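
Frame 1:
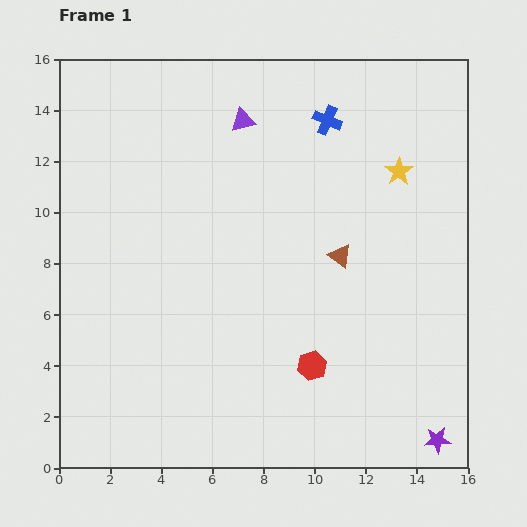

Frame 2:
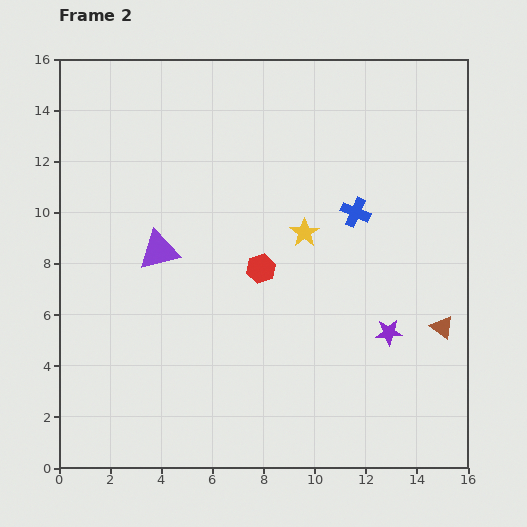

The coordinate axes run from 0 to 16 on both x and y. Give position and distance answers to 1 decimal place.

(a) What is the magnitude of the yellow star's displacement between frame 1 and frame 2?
4.4

The yellow star moved from (13.3, 11.6) to (9.6, 9.2), a distance of √(3.7² + 2.4²) ≈ 4.4.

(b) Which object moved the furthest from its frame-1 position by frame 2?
the purple triangle

(moved 6.1; next 4.9)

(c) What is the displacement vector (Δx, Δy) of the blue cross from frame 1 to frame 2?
(1.1, -3.6)

The blue cross was at (10.5, 13.6) in frame 1 and (11.6, 10.0) in frame 2.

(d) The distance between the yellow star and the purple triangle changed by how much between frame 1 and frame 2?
-0.7

Distance in frame 1: 6.4. Distance in frame 2: 5.7.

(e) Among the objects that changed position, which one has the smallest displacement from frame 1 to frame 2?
the blue cross

(moved 3.8)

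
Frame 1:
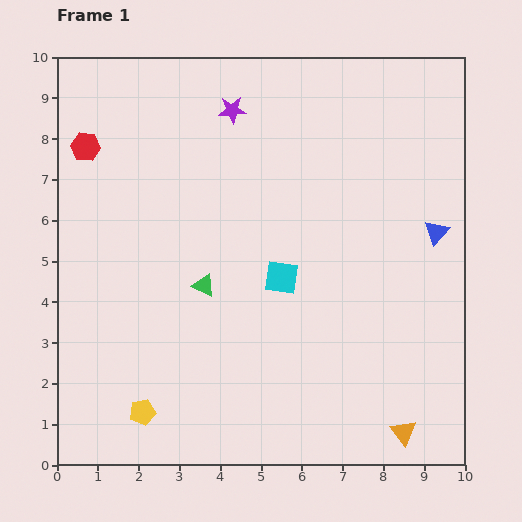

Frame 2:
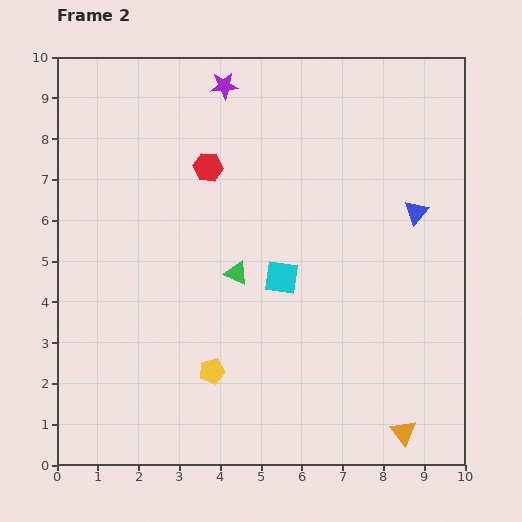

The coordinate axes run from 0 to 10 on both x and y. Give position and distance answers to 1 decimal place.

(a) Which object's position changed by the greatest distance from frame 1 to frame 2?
the red hexagon

(moved 3.0; next 2.0)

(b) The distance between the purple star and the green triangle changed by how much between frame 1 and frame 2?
+0.2

Distance in frame 1: 4.4. Distance in frame 2: 4.6.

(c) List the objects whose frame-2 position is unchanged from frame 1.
the cyan square, the orange triangle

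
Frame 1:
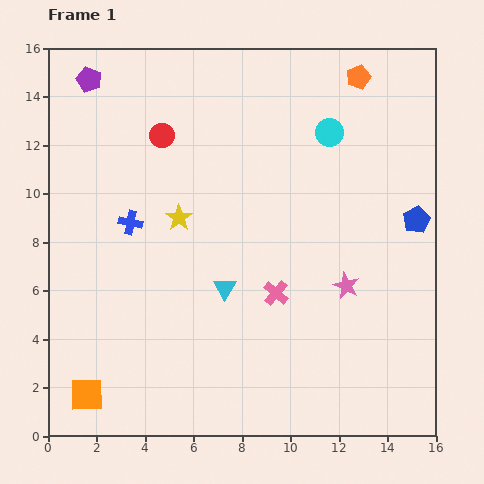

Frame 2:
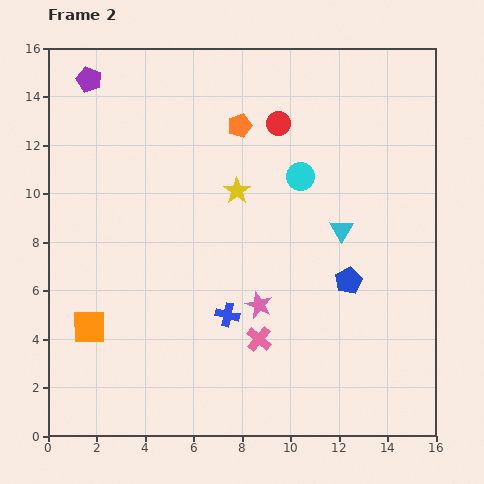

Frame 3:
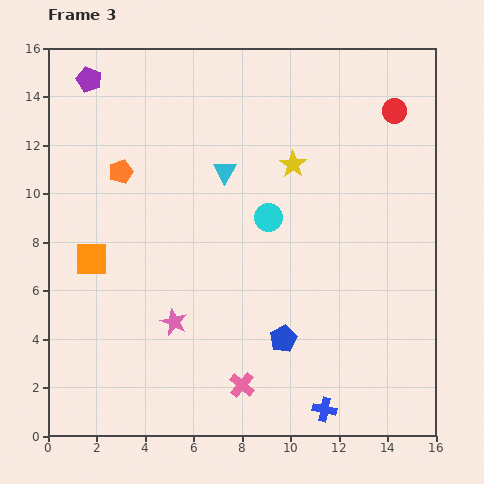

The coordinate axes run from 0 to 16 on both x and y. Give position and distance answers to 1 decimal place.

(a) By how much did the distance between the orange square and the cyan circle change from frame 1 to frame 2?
-4.0

Distance in frame 1: 14.7. Distance in frame 2: 10.7.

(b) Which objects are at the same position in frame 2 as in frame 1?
the purple pentagon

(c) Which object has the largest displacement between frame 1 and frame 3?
the blue cross

(moved 11.1; next 10.5)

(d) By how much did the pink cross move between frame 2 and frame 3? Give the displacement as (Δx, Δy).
(-0.7, -1.9)

The pink cross was at (8.7, 4.0) in frame 2 and (8.0, 2.1) in frame 3.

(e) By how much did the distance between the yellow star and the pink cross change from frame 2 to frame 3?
+3.1

Distance in frame 2: 6.2. Distance in frame 3: 9.3.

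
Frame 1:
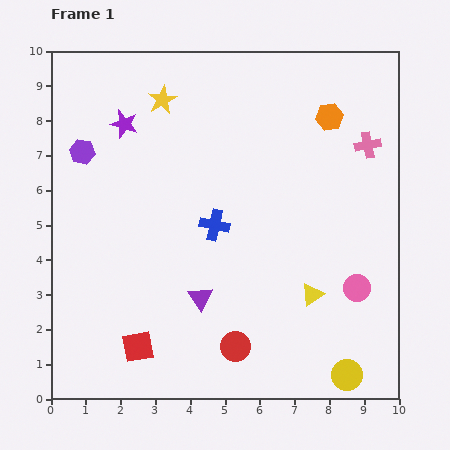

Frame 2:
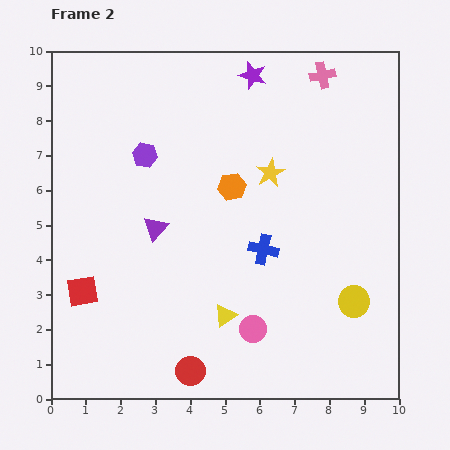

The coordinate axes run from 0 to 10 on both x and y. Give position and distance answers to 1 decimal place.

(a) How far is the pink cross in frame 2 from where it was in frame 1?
2.4

The pink cross moved from (9.1, 7.3) to (7.8, 9.3), a distance of √(1.3² + 2.0²) ≈ 2.4.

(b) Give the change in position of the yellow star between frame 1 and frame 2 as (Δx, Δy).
(3.1, -2.1)

The yellow star was at (3.2, 8.6) in frame 1 and (6.3, 6.5) in frame 2.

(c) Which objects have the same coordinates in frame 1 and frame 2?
none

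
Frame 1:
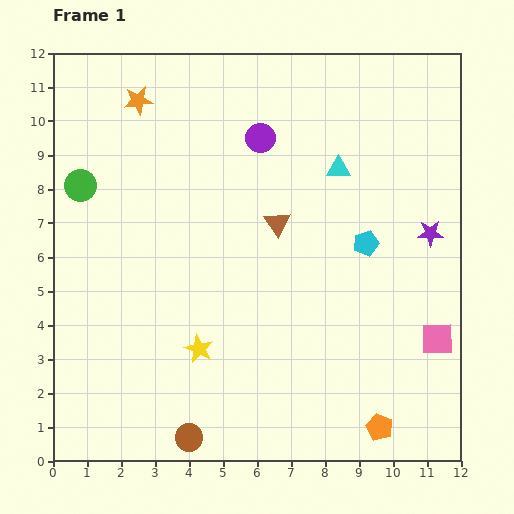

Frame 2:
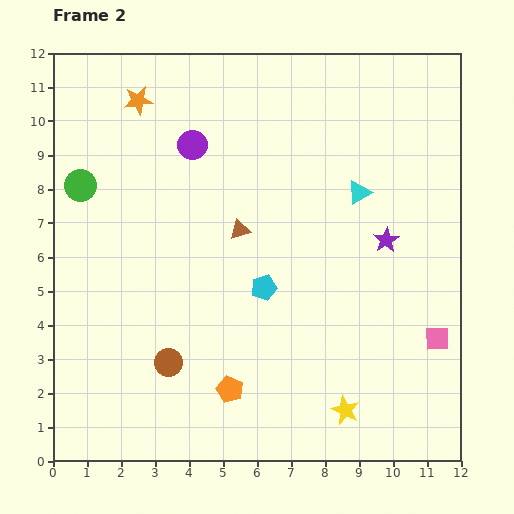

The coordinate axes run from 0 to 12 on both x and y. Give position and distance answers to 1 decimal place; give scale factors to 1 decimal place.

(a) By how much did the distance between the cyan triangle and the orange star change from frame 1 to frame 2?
+0.8

Distance in frame 1: 6.2. Distance in frame 2: 7.0.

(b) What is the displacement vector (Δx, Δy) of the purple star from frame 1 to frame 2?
(-1.3, -0.2)

The purple star was at (11.1, 6.7) in frame 1 and (9.8, 6.5) in frame 2.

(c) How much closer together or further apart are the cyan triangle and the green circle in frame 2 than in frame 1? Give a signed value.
+0.6

Distance in frame 1: 7.6. Distance in frame 2: 8.2.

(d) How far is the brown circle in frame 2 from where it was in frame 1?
2.3

The brown circle moved from (4.0, 0.7) to (3.4, 2.9), a distance of √(0.6² + 2.2²) ≈ 2.3.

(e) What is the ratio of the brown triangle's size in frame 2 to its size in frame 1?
0.8×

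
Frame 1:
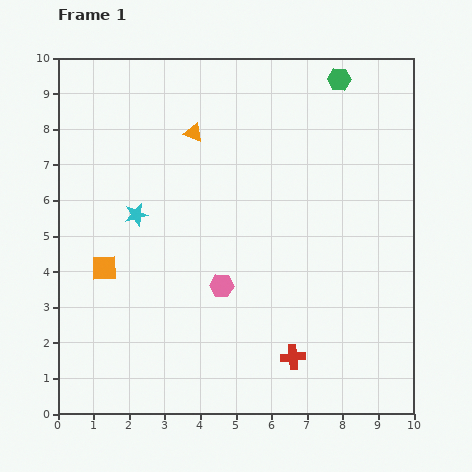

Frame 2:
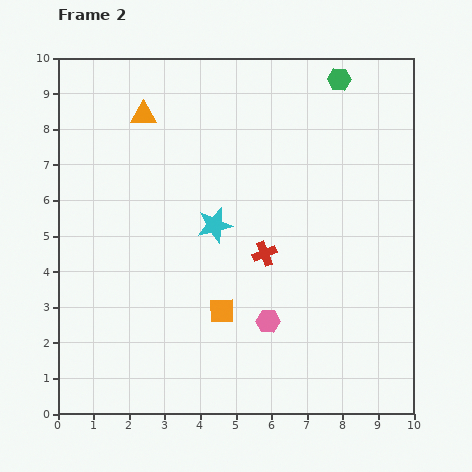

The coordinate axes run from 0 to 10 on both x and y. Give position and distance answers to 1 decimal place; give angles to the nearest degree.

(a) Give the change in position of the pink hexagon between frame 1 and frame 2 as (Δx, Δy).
(1.3, -1.0)

The pink hexagon was at (4.6, 3.6) in frame 1 and (5.9, 2.6) in frame 2.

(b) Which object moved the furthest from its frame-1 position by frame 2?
the orange square

(moved 3.5; next 3.0)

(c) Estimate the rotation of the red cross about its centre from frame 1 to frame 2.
16° counter-clockwise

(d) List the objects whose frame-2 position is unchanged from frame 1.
the green hexagon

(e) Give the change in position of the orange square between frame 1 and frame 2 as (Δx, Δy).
(3.3, -1.2)

The orange square was at (1.3, 4.1) in frame 1 and (4.6, 2.9) in frame 2.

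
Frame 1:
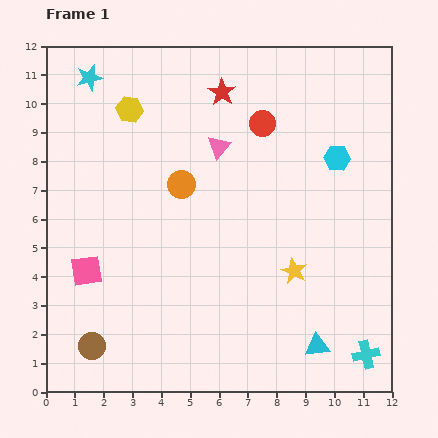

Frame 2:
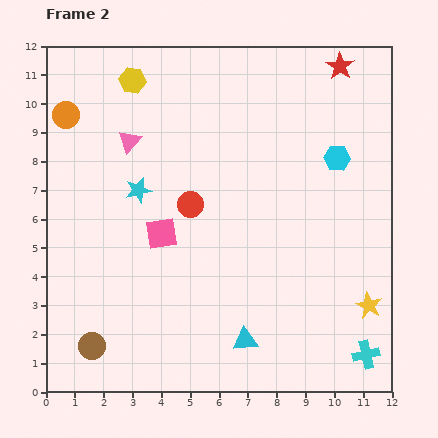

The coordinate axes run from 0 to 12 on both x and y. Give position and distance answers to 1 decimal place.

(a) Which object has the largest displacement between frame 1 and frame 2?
the orange circle

(moved 4.7; next 4.3)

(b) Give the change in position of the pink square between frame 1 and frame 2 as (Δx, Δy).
(2.6, 1.3)

The pink square was at (1.4, 4.2) in frame 1 and (4.0, 5.5) in frame 2.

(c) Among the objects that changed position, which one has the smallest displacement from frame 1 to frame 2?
the yellow hexagon

(moved 1.0)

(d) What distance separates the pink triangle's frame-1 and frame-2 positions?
3.1

The pink triangle moved from (6.0, 8.5) to (2.9, 8.7), a distance of √(3.1² + 0.2²) ≈ 3.1.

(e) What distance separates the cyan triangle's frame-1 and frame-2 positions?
2.5

The cyan triangle moved from (9.4, 1.6) to (6.9, 1.8), a distance of √(2.5² + 0.2²) ≈ 2.5.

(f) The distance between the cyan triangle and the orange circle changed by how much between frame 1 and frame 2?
+2.7

Distance in frame 1: 7.3. Distance in frame 2: 10.0.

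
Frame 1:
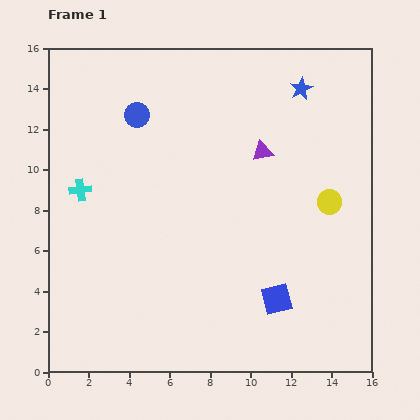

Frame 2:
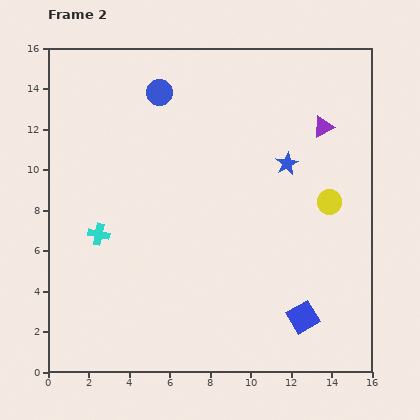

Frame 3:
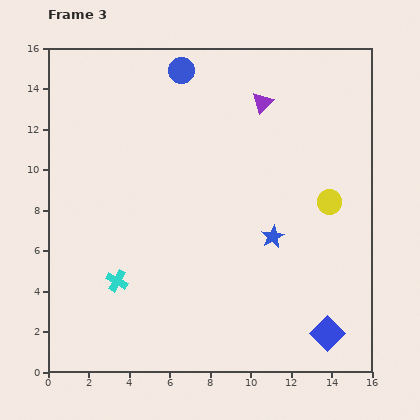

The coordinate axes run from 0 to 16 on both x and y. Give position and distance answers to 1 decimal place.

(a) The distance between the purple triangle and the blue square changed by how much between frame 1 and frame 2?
+2.2

Distance in frame 1: 7.3. Distance in frame 2: 9.5.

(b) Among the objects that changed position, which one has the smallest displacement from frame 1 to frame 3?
the purple triangle

(moved 2.4)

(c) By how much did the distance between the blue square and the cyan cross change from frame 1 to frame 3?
-0.4

Distance in frame 1: 11.1. Distance in frame 3: 10.7.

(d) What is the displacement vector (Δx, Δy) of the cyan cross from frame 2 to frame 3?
(0.9, -2.3)

The cyan cross was at (2.5, 6.8) in frame 2 and (3.4, 4.5) in frame 3.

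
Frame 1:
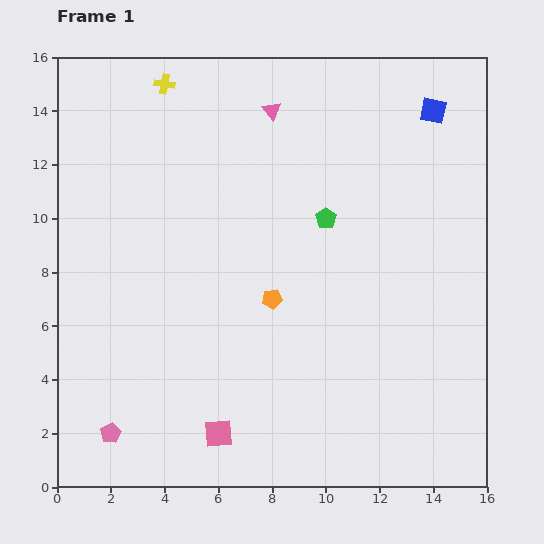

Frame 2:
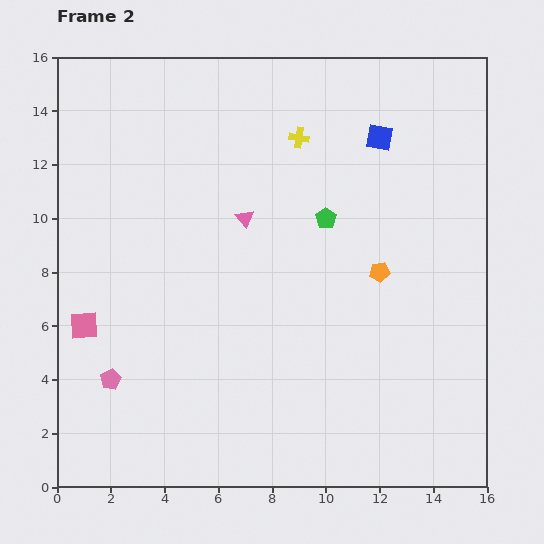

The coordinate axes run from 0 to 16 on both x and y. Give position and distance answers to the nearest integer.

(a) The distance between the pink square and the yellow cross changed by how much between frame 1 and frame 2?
-2

Distance in frame 1: 13. Distance in frame 2: 11.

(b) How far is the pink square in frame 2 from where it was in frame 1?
6

The pink square moved from (6, 2) to (1, 6), a distance of √(5² + 4²) ≈ 6.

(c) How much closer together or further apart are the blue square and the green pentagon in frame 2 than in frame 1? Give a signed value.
-2

Distance in frame 1: 6. Distance in frame 2: 4.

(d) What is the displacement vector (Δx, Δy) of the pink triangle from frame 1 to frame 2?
(-1, -4)

The pink triangle was at (8, 14) in frame 1 and (7, 10) in frame 2.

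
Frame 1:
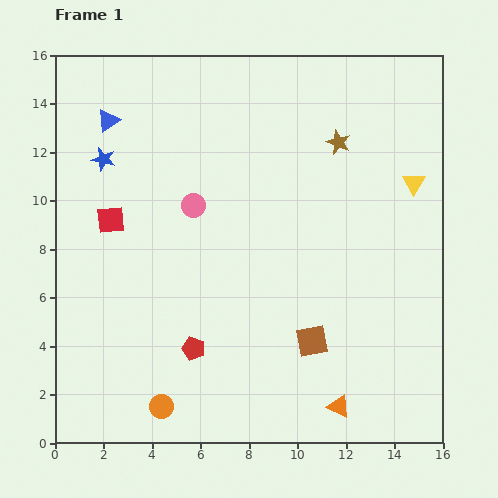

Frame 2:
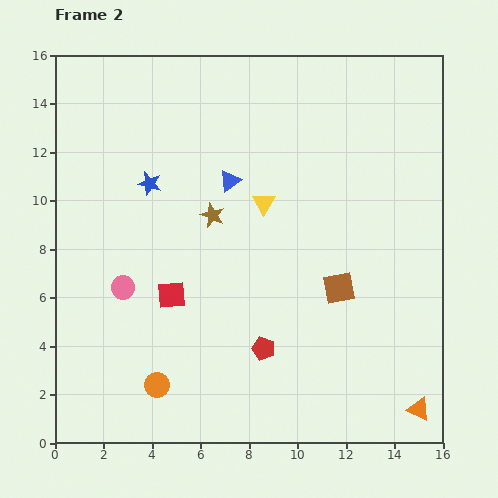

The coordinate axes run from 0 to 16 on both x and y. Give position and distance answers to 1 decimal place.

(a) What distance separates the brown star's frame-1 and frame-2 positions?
6.0

The brown star moved from (11.7, 12.4) to (6.5, 9.4), a distance of √(5.2² + 3.0²) ≈ 6.0.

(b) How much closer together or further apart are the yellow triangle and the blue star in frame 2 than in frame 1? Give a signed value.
-8.0

Distance in frame 1: 12.8. Distance in frame 2: 4.8.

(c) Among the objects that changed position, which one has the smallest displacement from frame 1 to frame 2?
the orange circle

(moved 0.9)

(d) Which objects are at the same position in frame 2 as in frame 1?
none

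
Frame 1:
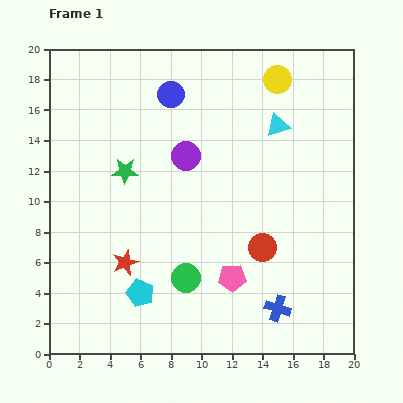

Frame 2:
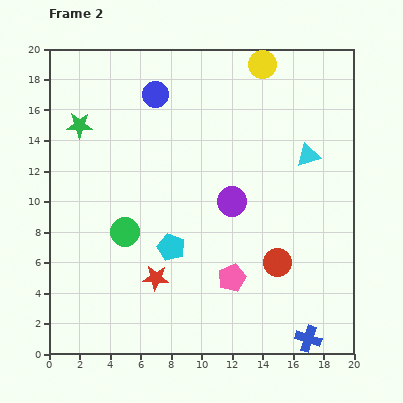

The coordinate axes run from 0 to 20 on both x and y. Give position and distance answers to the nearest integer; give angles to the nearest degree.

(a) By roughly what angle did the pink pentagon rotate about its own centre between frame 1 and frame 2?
20° counter-clockwise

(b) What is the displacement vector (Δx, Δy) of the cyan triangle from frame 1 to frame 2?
(2, -2)

The cyan triangle was at (15, 15) in frame 1 and (17, 13) in frame 2.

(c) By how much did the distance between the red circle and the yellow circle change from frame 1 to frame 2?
+2

Distance in frame 1: 11. Distance in frame 2: 13.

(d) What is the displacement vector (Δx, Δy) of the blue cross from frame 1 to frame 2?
(2, -2)

The blue cross was at (15, 3) in frame 1 and (17, 1) in frame 2.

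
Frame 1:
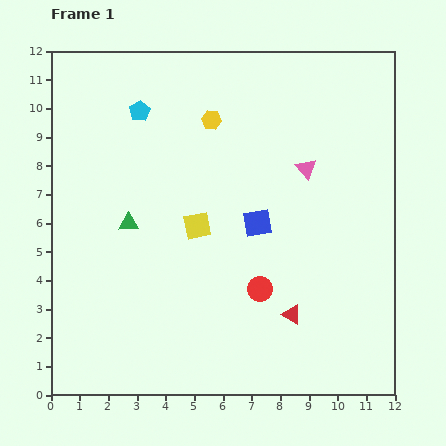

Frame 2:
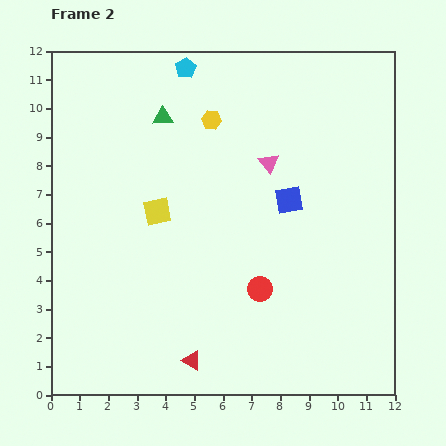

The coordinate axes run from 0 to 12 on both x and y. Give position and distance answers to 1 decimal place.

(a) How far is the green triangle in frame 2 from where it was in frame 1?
3.9

The green triangle moved from (2.7, 6.0) to (3.9, 9.7), a distance of √(1.2² + 3.7²) ≈ 3.9.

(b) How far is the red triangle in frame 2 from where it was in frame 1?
3.8

The red triangle moved from (8.4, 2.8) to (4.9, 1.2), a distance of √(3.5² + 1.6²) ≈ 3.8.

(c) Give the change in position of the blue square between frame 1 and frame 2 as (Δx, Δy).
(1.1, 0.8)

The blue square was at (7.2, 6.0) in frame 1 and (8.3, 6.8) in frame 2.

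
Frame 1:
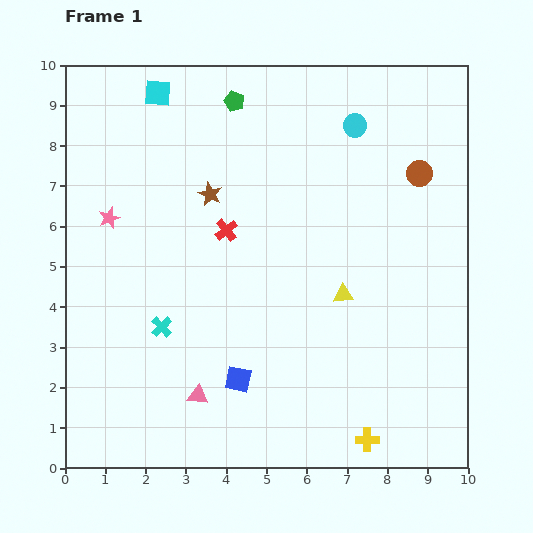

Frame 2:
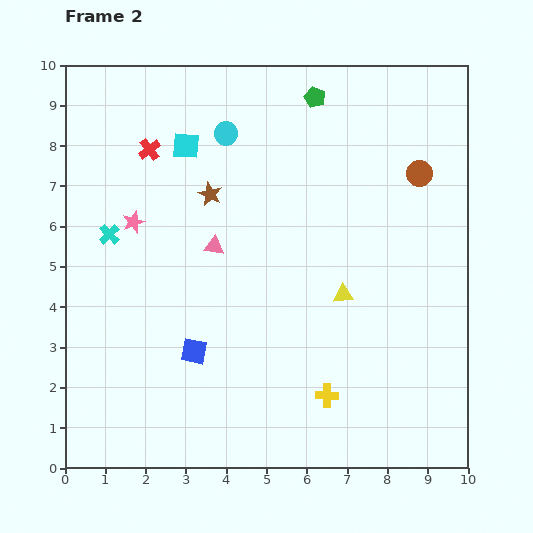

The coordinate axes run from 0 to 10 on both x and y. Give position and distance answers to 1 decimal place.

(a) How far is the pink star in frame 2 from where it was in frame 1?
0.6

The pink star moved from (1.1, 6.2) to (1.7, 6.1), a distance of √(0.6² + 0.1²) ≈ 0.6.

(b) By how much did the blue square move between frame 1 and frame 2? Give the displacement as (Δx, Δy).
(-1.1, 0.7)

The blue square was at (4.3, 2.2) in frame 1 and (3.2, 2.9) in frame 2.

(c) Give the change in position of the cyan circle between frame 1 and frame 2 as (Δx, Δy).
(-3.2, -0.2)

The cyan circle was at (7.2, 8.5) in frame 1 and (4.0, 8.3) in frame 2.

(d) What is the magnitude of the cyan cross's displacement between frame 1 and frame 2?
2.6

The cyan cross moved from (2.4, 3.5) to (1.1, 5.8), a distance of √(1.3² + 2.3²) ≈ 2.6.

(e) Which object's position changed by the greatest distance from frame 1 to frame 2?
the pink triangle

(moved 3.7; next 3.2)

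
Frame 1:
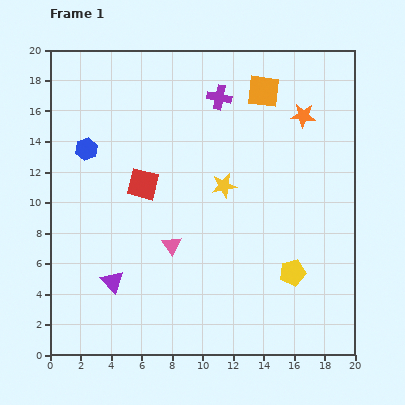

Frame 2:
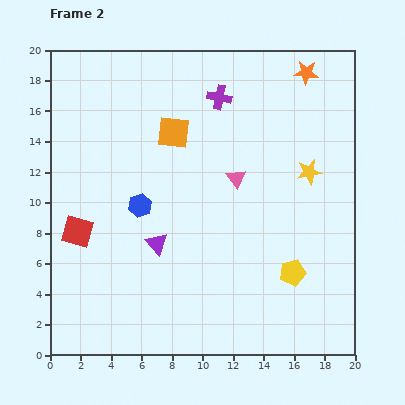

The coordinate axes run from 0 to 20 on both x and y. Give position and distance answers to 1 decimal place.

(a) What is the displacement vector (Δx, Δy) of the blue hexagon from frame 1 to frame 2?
(3.5, -3.7)

The blue hexagon was at (2.4, 13.5) in frame 1 and (5.9, 9.8) in frame 2.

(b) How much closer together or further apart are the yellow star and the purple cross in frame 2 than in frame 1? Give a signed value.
+1.9

Distance in frame 1: 5.8. Distance in frame 2: 7.7.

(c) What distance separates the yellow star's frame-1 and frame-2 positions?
5.7

The yellow star moved from (11.4, 11.1) to (17.0, 12.0), a distance of √(5.6² + 0.9²) ≈ 5.7.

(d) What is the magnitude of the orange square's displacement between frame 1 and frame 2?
6.5

The orange square moved from (14.0, 17.3) to (8.1, 14.6), a distance of √(5.9² + 2.7²) ≈ 6.5.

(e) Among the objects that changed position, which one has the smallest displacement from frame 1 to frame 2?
the orange star

(moved 2.8)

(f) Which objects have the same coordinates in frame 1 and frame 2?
the purple cross, the yellow pentagon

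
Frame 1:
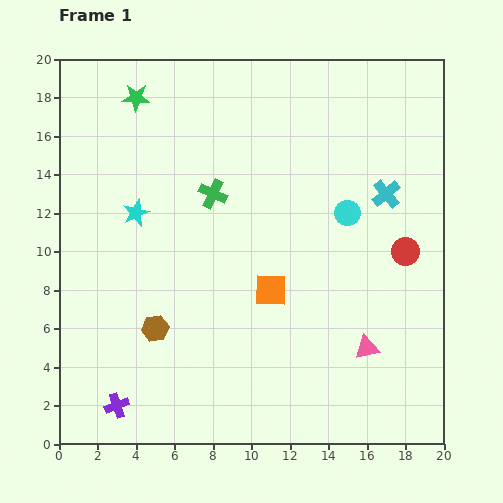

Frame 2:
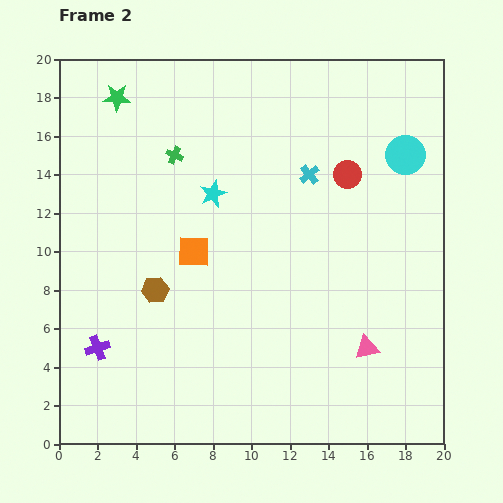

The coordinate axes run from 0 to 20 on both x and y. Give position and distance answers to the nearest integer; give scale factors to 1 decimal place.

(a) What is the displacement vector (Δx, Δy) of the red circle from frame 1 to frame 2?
(-3, 4)

The red circle was at (18, 10) in frame 1 and (15, 14) in frame 2.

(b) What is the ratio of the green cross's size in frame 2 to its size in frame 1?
0.6×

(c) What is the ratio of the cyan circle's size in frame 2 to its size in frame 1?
1.5×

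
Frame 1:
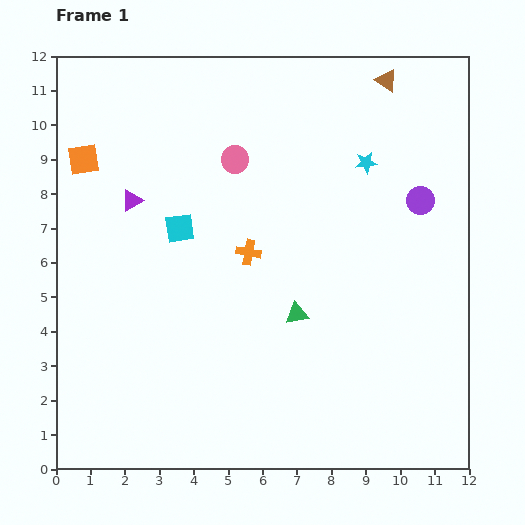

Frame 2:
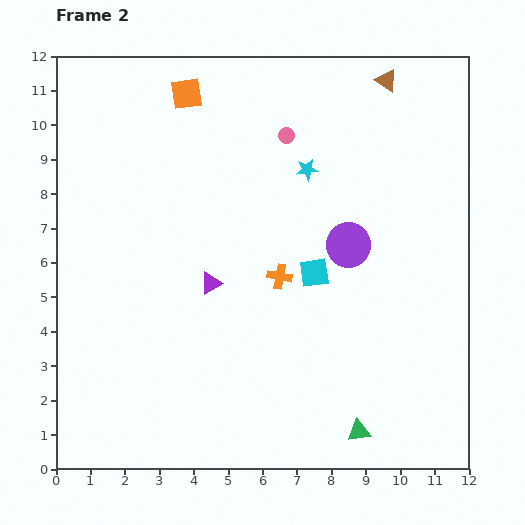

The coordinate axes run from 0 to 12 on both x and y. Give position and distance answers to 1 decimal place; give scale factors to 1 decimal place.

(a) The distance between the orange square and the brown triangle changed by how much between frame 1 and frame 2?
-3.3

Distance in frame 1: 9.1. Distance in frame 2: 5.8.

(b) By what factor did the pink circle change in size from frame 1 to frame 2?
0.6×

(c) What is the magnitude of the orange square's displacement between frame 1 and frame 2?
3.6

The orange square moved from (0.8, 9.0) to (3.8, 10.9), a distance of √(3.0² + 1.9²) ≈ 3.6.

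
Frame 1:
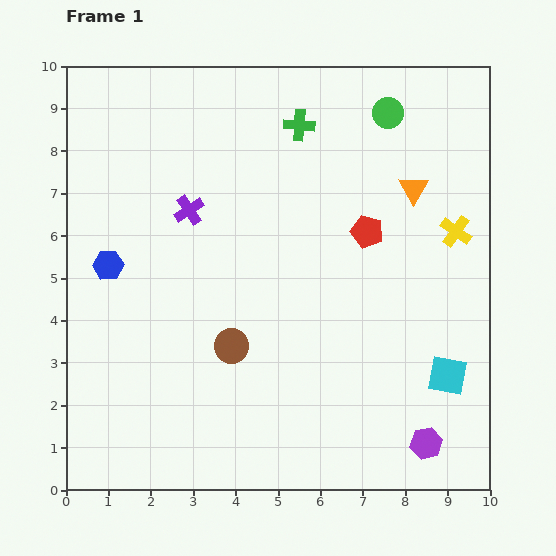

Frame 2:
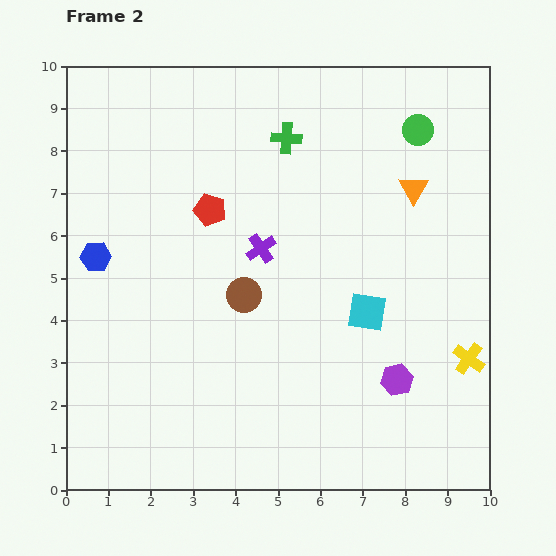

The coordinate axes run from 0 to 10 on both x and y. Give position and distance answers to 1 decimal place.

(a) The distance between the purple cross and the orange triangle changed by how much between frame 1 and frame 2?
-1.4

Distance in frame 1: 5.3. Distance in frame 2: 3.9.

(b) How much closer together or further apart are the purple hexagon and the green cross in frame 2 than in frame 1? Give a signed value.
-1.8

Distance in frame 1: 8.1. Distance in frame 2: 6.3.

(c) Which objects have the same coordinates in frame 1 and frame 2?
the orange triangle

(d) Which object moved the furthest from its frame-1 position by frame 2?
the red pentagon

(moved 3.7; next 3.0)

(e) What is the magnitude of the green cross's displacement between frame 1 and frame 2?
0.4

The green cross moved from (5.5, 8.6) to (5.2, 8.3), a distance of √(0.3² + 0.3²) ≈ 0.4.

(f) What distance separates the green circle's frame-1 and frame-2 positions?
0.8

The green circle moved from (7.6, 8.9) to (8.3, 8.5), a distance of √(0.7² + 0.4²) ≈ 0.8.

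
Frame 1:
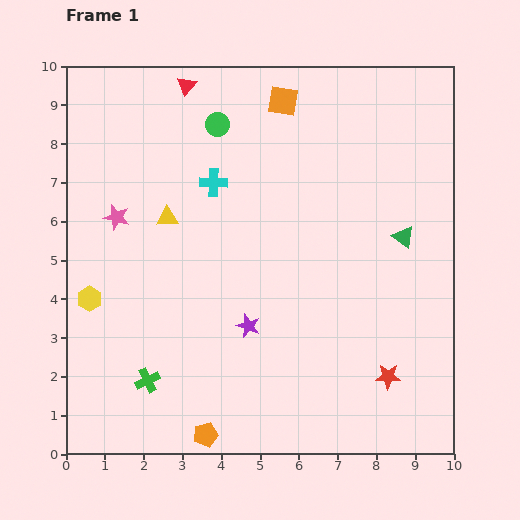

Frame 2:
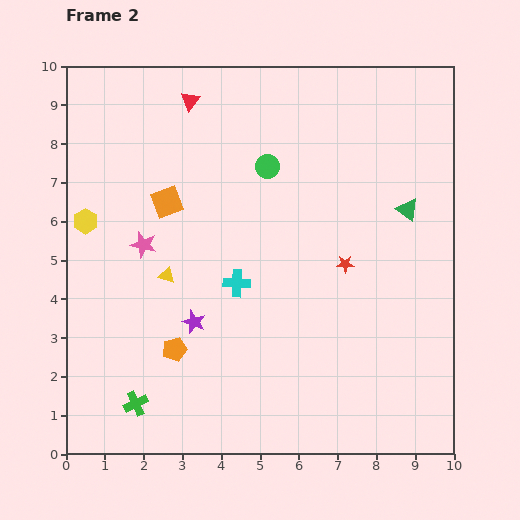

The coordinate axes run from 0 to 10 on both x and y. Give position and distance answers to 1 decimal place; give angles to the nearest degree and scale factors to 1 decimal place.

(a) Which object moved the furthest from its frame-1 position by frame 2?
the orange square

(moved 4.0; next 3.1)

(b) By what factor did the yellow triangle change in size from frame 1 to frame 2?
0.7×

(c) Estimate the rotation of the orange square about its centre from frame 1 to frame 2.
31° counter-clockwise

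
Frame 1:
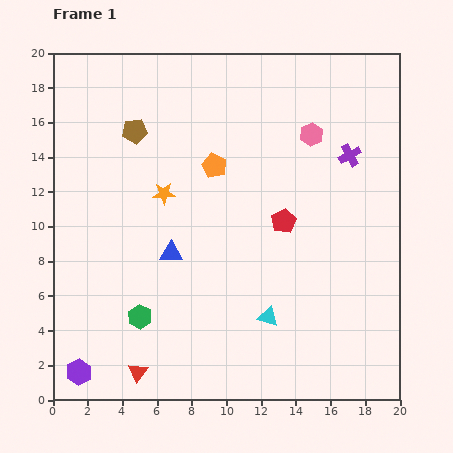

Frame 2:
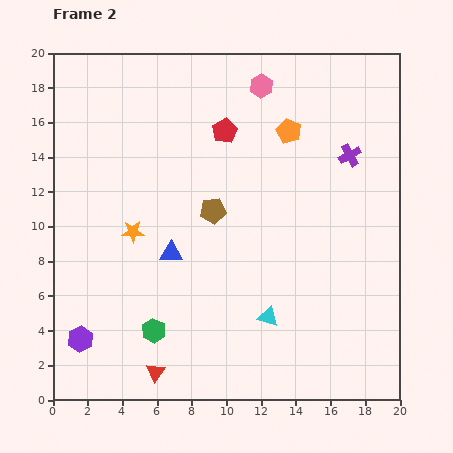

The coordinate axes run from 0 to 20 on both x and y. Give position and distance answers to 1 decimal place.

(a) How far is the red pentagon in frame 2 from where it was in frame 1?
6.2

The red pentagon moved from (13.3, 10.3) to (9.9, 15.5), a distance of √(3.4² + 5.2²) ≈ 6.2.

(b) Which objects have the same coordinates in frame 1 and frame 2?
the blue triangle, the cyan triangle, the purple cross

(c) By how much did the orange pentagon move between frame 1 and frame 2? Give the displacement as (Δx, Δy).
(4.3, 2.0)

The orange pentagon was at (9.3, 13.5) in frame 1 and (13.6, 15.5) in frame 2.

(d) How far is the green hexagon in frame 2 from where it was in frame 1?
1.1

The green hexagon moved from (5.0, 4.8) to (5.8, 4.0), a distance of √(0.8² + 0.8²) ≈ 1.1.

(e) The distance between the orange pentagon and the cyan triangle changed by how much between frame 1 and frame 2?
+1.6

Distance in frame 1: 9.2. Distance in frame 2: 10.8.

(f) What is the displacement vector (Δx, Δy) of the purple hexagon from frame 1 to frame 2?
(0.1, 1.9)

The purple hexagon was at (1.5, 1.6) in frame 1 and (1.6, 3.5) in frame 2.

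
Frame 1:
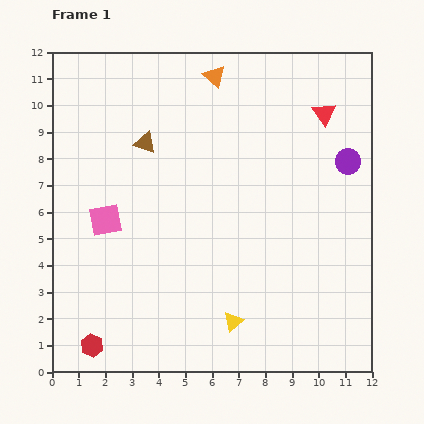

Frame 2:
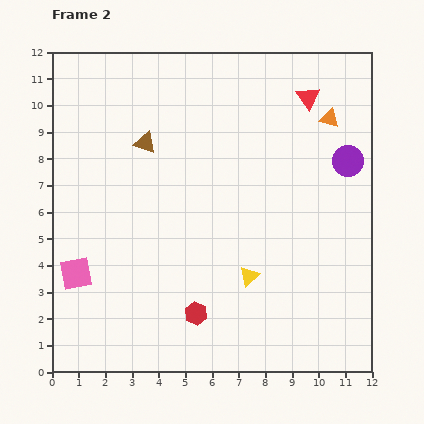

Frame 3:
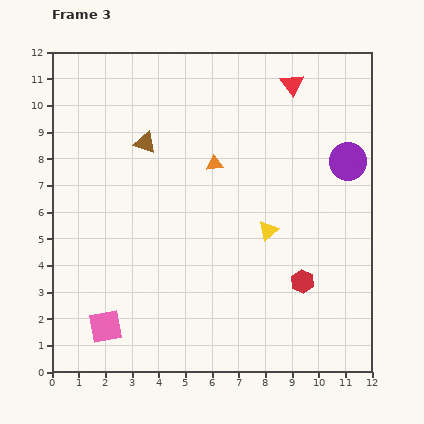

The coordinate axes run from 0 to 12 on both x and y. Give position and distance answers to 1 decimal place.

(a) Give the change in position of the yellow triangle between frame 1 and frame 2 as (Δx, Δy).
(0.6, 1.7)

The yellow triangle was at (6.8, 1.9) in frame 1 and (7.4, 3.6) in frame 2.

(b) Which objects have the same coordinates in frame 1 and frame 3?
the brown triangle, the purple circle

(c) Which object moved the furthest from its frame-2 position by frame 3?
the orange triangle

(moved 4.6; next 4.2)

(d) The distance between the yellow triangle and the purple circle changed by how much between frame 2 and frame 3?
-1.7

Distance in frame 2: 5.7. Distance in frame 3: 4.0.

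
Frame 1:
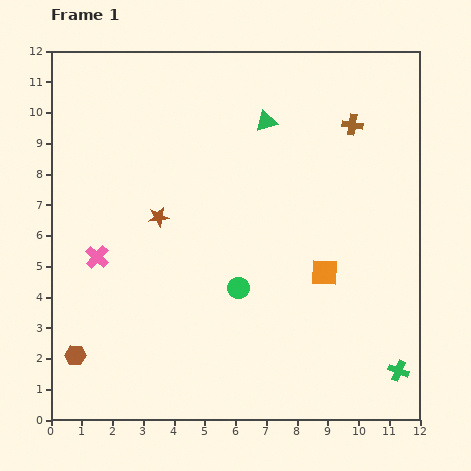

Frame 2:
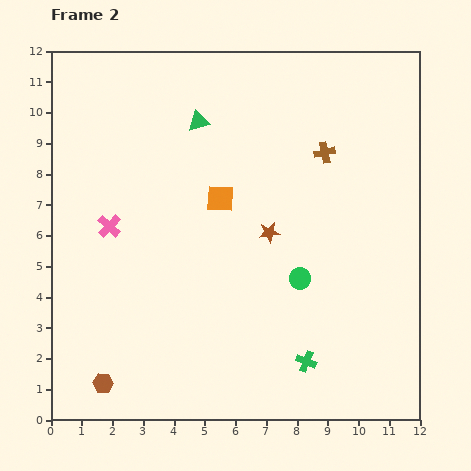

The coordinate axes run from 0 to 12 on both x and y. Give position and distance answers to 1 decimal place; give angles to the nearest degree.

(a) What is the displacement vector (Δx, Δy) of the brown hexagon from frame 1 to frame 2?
(0.9, -0.9)

The brown hexagon was at (0.8, 2.1) in frame 1 and (1.7, 1.2) in frame 2.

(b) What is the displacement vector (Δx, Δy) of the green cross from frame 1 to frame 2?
(-3.0, 0.3)

The green cross was at (11.3, 1.6) in frame 1 and (8.3, 1.9) in frame 2.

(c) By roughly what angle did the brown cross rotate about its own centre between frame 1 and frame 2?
22° counter-clockwise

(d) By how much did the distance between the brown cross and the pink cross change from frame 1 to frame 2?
-1.9

Distance in frame 1: 9.3. Distance in frame 2: 7.4.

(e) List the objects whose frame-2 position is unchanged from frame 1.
none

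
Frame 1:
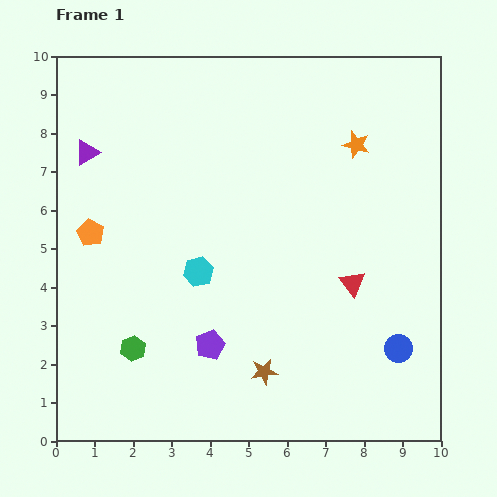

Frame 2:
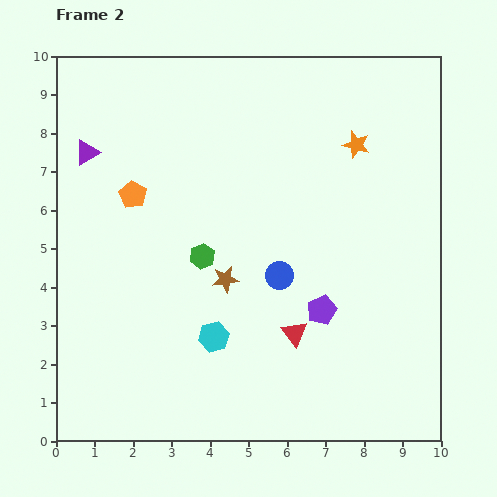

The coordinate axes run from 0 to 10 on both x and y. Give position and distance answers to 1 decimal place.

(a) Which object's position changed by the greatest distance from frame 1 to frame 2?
the blue circle

(moved 3.6; next 3.0)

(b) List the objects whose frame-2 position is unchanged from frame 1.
the purple triangle, the orange star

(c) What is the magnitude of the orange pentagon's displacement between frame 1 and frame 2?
1.5

The orange pentagon moved from (0.9, 5.4) to (2.0, 6.4), a distance of √(1.1² + 1.0²) ≈ 1.5.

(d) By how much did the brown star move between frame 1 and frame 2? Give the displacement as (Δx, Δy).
(-1.0, 2.4)

The brown star was at (5.4, 1.8) in frame 1 and (4.4, 4.2) in frame 2.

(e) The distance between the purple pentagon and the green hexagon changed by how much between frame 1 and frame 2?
+1.4

Distance in frame 1: 2.0. Distance in frame 2: 3.4.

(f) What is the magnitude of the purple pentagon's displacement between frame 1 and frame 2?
3.0

The purple pentagon moved from (4.0, 2.5) to (6.9, 3.4), a distance of √(2.9² + 0.9²) ≈ 3.0.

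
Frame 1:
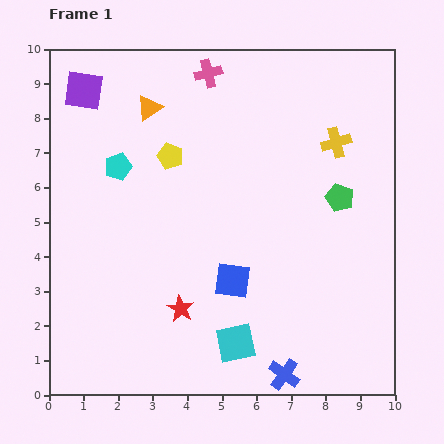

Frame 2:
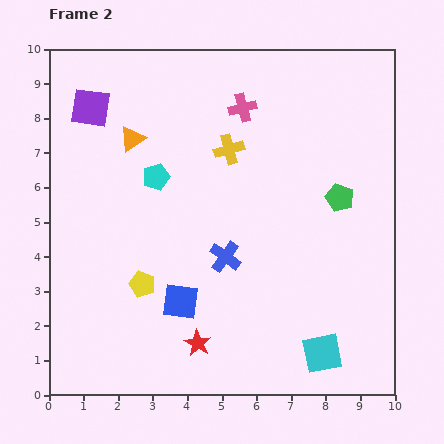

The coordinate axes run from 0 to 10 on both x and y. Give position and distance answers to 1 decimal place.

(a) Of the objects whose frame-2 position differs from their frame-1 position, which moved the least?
the purple square

(moved 0.5)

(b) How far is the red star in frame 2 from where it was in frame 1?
1.1

The red star moved from (3.8, 2.5) to (4.3, 1.5), a distance of √(0.5² + 1.0²) ≈ 1.1.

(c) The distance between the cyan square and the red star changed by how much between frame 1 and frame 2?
+1.7

Distance in frame 1: 1.9. Distance in frame 2: 3.6.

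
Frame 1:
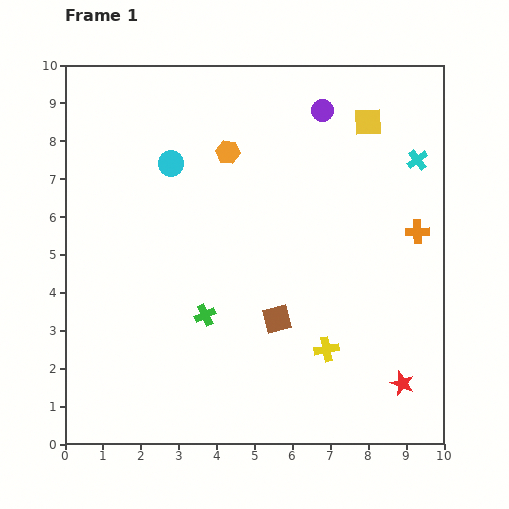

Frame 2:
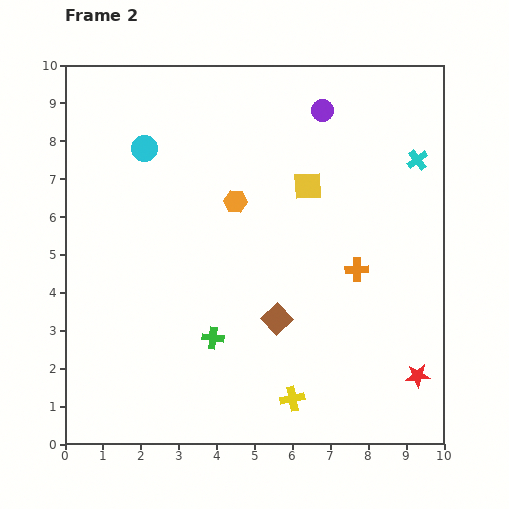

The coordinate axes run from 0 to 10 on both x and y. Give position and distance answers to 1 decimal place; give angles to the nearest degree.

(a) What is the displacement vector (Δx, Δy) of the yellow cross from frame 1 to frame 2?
(-0.9, -1.3)

The yellow cross was at (6.9, 2.5) in frame 1 and (6.0, 1.2) in frame 2.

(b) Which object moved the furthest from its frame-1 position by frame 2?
the yellow square

(moved 2.3; next 1.9)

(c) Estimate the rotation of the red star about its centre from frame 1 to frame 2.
25° counter-clockwise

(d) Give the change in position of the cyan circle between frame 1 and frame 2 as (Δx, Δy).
(-0.7, 0.4)

The cyan circle was at (2.8, 7.4) in frame 1 and (2.1, 7.8) in frame 2.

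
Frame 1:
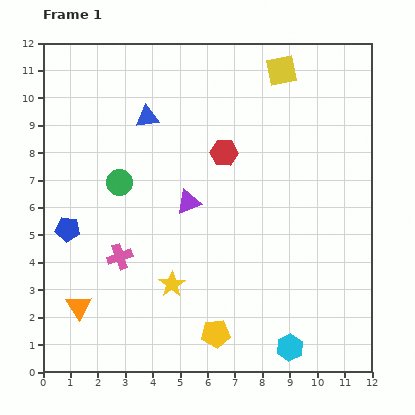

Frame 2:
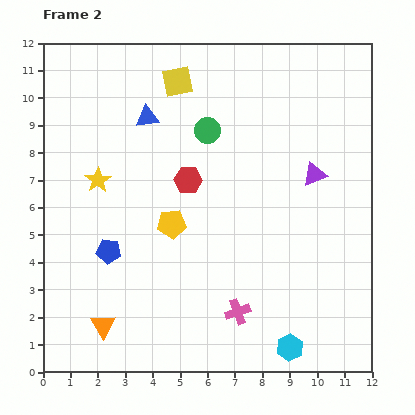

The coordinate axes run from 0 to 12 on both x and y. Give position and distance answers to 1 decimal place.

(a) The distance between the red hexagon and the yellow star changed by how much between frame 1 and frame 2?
-1.9

Distance in frame 1: 5.2. Distance in frame 2: 3.3.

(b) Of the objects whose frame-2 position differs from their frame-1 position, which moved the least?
the orange triangle

(moved 1.1)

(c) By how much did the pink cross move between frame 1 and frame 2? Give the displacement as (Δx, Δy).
(4.3, -2.0)

The pink cross was at (2.8, 4.2) in frame 1 and (7.1, 2.2) in frame 2.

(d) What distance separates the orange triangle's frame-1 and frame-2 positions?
1.1

The orange triangle moved from (1.3, 2.4) to (2.2, 1.7), a distance of √(0.9² + 0.7²) ≈ 1.1.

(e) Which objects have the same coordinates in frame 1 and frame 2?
the blue triangle, the cyan hexagon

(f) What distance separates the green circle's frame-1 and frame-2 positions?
3.7

The green circle moved from (2.8, 6.9) to (6.0, 8.8), a distance of √(3.2² + 1.9²) ≈ 3.7.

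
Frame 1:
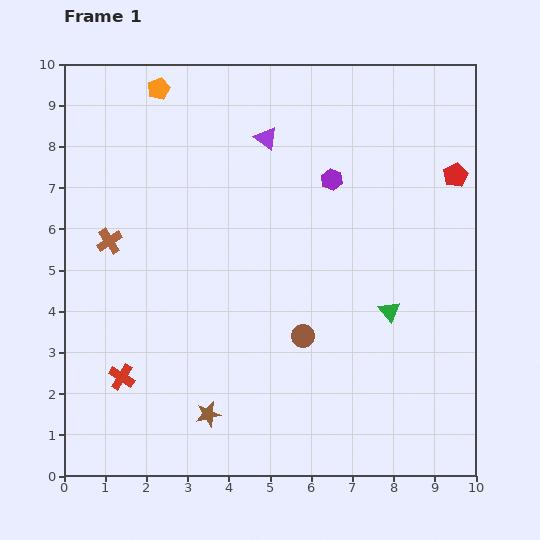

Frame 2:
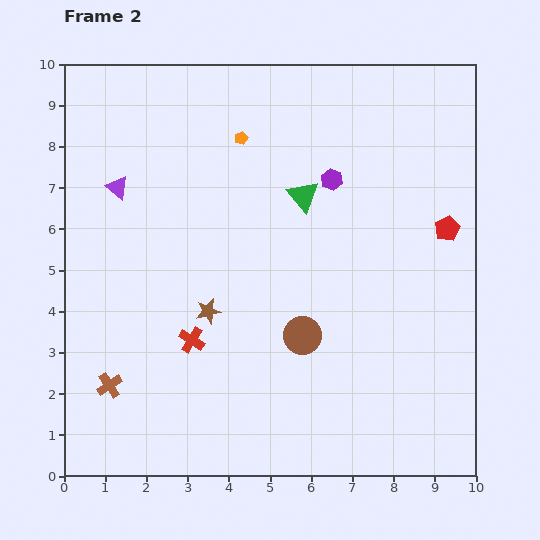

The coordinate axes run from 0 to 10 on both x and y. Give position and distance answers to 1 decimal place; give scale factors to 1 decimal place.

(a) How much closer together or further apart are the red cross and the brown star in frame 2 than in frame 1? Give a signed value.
-1.5

Distance in frame 1: 2.3. Distance in frame 2: 0.8.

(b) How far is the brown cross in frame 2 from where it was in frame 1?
3.5

The brown cross moved from (1.1, 5.7) to (1.1, 2.2), a distance of √(0.0² + 3.5²) ≈ 3.5.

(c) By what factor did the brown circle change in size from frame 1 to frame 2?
1.6×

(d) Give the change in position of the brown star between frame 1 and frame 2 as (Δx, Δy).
(0.0, 2.5)

The brown star was at (3.5, 1.5) in frame 1 and (3.5, 4.0) in frame 2.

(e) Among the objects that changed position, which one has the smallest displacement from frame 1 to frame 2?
the red pentagon

(moved 1.3)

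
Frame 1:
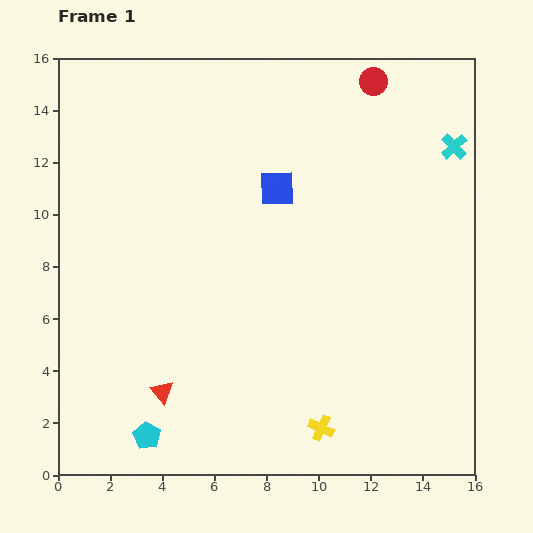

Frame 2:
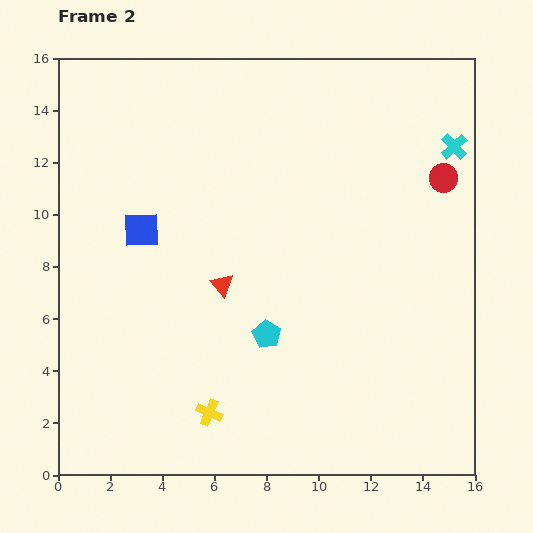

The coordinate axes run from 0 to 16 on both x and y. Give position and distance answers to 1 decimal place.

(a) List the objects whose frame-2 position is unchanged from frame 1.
the cyan cross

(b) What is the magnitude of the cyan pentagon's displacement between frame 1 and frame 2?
6.0

The cyan pentagon moved from (3.4, 1.5) to (8.0, 5.4), a distance of √(4.6² + 3.9²) ≈ 6.0.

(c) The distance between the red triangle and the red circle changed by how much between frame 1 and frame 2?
-5.0

Distance in frame 1: 14.4. Distance in frame 2: 9.4.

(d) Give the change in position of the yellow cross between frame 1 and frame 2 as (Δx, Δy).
(-4.3, 0.6)

The yellow cross was at (10.1, 1.8) in frame 1 and (5.8, 2.4) in frame 2.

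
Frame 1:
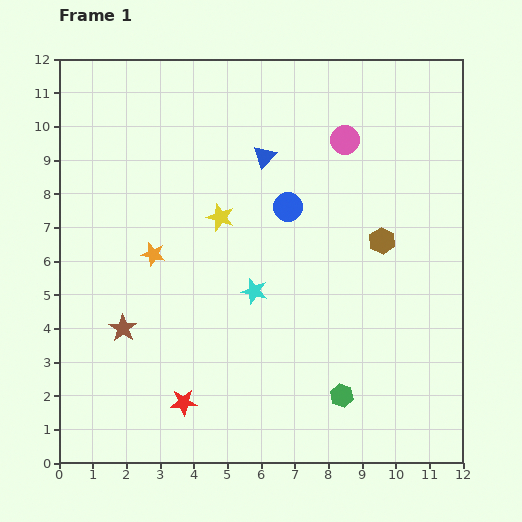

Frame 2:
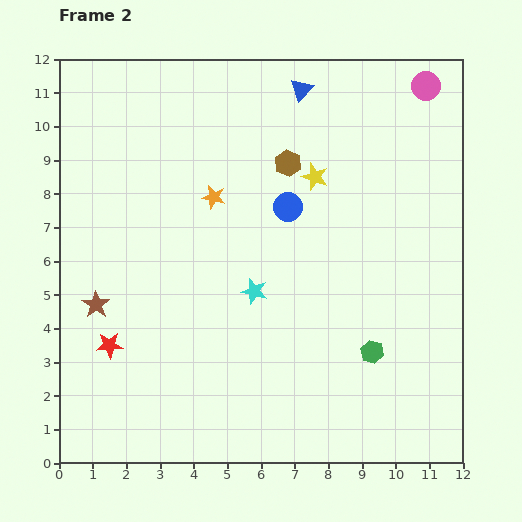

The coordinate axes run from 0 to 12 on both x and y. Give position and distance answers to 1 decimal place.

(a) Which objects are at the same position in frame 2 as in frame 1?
the blue circle, the cyan star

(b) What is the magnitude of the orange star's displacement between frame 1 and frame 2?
2.5

The orange star moved from (2.8, 6.2) to (4.6, 7.9), a distance of √(1.8² + 1.7²) ≈ 2.5.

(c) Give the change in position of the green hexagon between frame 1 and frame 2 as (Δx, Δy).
(0.9, 1.3)

The green hexagon was at (8.4, 2.0) in frame 1 and (9.3, 3.3) in frame 2.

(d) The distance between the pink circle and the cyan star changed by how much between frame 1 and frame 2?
+2.8

Distance in frame 1: 5.2. Distance in frame 2: 8.0.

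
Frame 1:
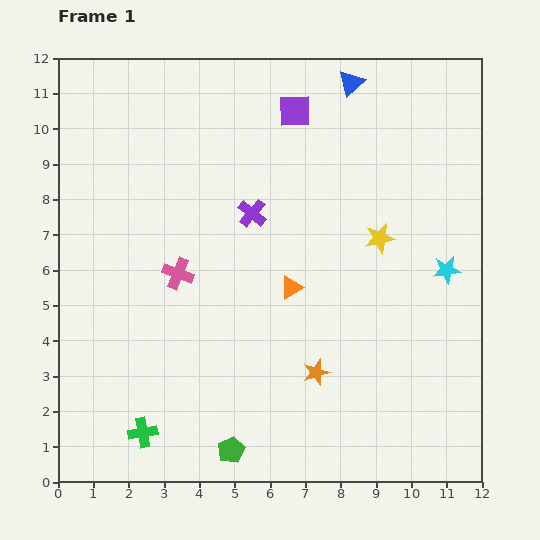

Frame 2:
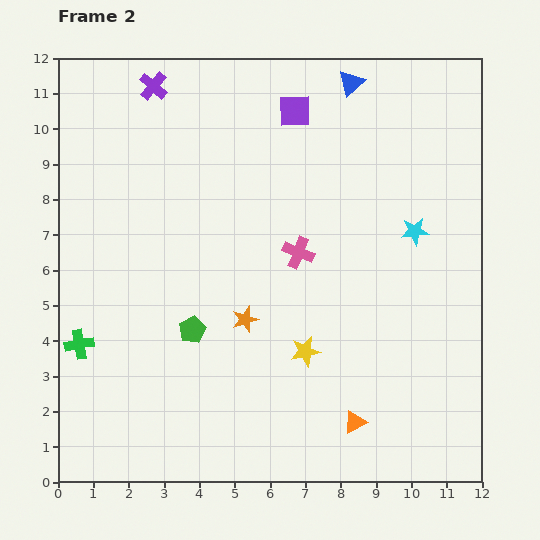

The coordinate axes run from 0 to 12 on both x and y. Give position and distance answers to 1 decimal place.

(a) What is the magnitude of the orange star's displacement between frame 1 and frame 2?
2.5

The orange star moved from (7.3, 3.1) to (5.3, 4.6), a distance of √(2.0² + 1.5²) ≈ 2.5.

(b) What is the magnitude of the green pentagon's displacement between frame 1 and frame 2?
3.6

The green pentagon moved from (4.9, 0.9) to (3.8, 4.3), a distance of √(1.1² + 3.4²) ≈ 3.6.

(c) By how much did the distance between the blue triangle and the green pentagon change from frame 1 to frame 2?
-2.6

Distance in frame 1: 10.9. Distance in frame 2: 8.3.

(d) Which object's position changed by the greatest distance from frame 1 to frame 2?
the purple cross

(moved 4.6; next 4.2)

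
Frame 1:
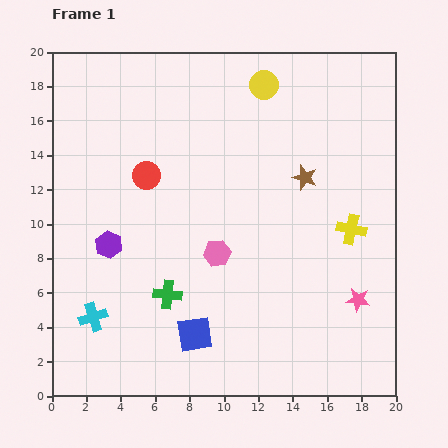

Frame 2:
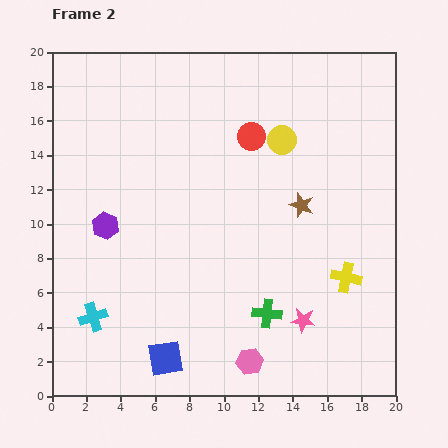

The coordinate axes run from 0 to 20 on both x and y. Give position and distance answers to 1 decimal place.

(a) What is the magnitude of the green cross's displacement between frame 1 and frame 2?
5.9

The green cross moved from (6.7, 5.9) to (12.5, 4.8), a distance of √(5.8² + 1.1²) ≈ 5.9.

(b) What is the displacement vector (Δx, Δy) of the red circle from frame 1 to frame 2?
(6.1, 2.3)

The red circle was at (5.5, 12.8) in frame 1 and (11.6, 15.1) in frame 2.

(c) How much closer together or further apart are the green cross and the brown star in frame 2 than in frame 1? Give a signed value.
-3.9

Distance in frame 1: 10.5. Distance in frame 2: 6.6.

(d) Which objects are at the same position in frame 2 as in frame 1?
the cyan cross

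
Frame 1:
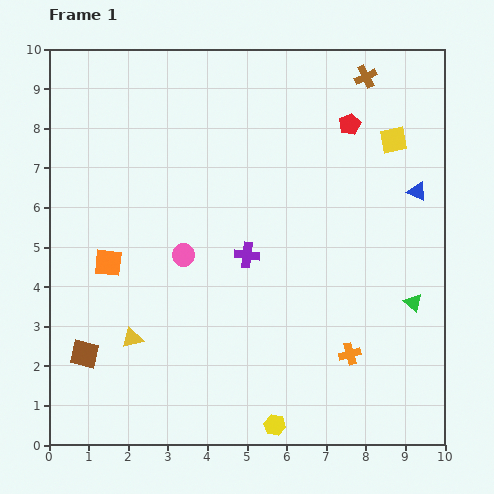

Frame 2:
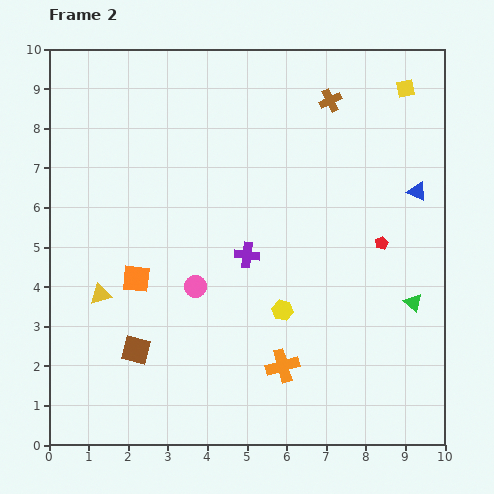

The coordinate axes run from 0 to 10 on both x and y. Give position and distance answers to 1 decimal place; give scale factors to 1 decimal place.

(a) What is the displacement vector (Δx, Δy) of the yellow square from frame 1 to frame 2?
(0.3, 1.3)

The yellow square was at (8.7, 7.7) in frame 1 and (9.0, 9.0) in frame 2.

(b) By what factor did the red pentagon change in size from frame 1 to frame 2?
0.6×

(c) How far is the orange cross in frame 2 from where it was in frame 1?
1.7

The orange cross moved from (7.6, 2.3) to (5.9, 2.0), a distance of √(1.7² + 0.3²) ≈ 1.7.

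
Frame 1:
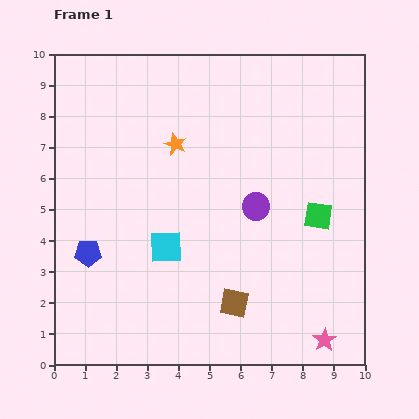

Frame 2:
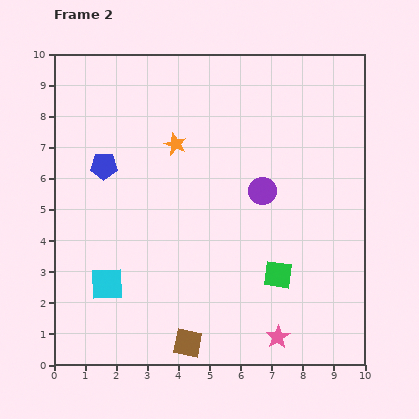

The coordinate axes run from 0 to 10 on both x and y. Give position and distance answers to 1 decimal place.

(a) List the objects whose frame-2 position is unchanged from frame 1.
the orange star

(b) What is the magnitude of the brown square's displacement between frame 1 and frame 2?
2.0

The brown square moved from (5.8, 2.0) to (4.3, 0.7), a distance of √(1.5² + 1.3²) ≈ 2.0.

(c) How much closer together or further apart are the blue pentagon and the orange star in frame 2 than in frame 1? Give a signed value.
-2.1

Distance in frame 1: 4.5. Distance in frame 2: 2.4.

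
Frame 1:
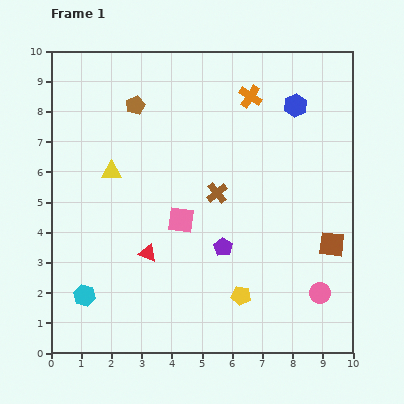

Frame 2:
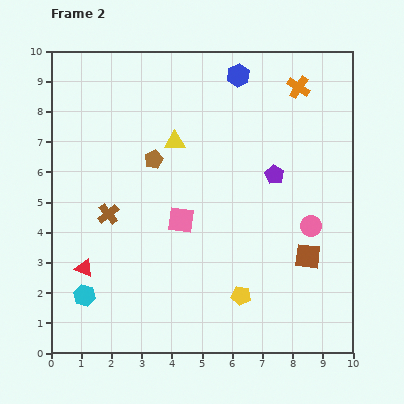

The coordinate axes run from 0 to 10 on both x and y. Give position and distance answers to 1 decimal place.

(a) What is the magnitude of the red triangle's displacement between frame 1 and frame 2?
2.2

The red triangle moved from (3.2, 3.3) to (1.1, 2.8), a distance of √(2.1² + 0.5²) ≈ 2.2.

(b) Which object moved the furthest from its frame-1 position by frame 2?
the brown cross

(moved 3.7; next 2.9)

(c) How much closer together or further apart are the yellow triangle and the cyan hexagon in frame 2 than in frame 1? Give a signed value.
+1.7

Distance in frame 1: 4.2. Distance in frame 2: 5.9.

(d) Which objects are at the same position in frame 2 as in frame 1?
the cyan hexagon, the yellow pentagon, the pink square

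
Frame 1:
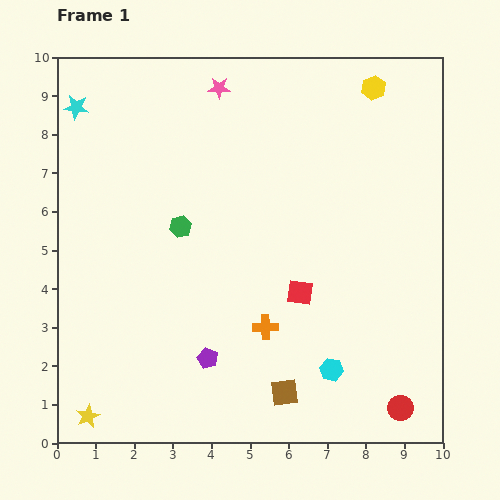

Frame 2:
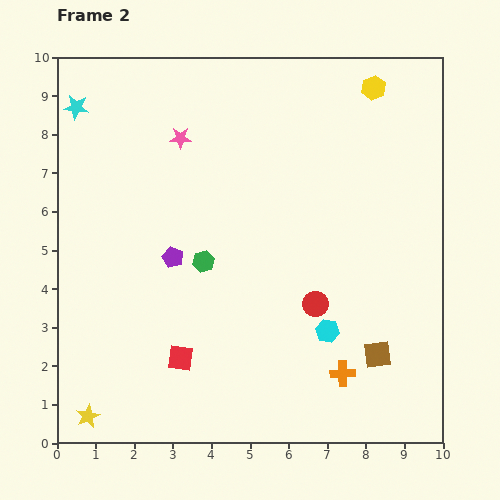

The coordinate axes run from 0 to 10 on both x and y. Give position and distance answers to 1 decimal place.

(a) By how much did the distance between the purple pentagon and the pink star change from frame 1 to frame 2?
-3.9

Distance in frame 1: 7.0. Distance in frame 2: 3.1.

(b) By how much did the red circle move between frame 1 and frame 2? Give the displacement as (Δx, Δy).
(-2.2, 2.7)

The red circle was at (8.9, 0.9) in frame 1 and (6.7, 3.6) in frame 2.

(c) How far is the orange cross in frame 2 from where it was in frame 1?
2.3

The orange cross moved from (5.4, 3.0) to (7.4, 1.8), a distance of √(2.0² + 1.2²) ≈ 2.3.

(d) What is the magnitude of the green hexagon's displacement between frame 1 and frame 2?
1.1

The green hexagon moved from (3.2, 5.6) to (3.8, 4.7), a distance of √(0.6² + 0.9²) ≈ 1.1.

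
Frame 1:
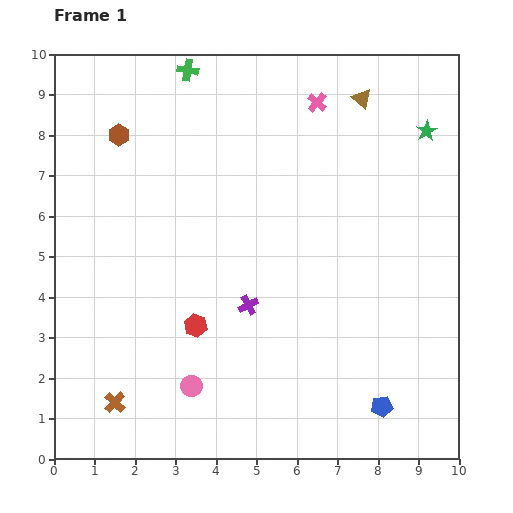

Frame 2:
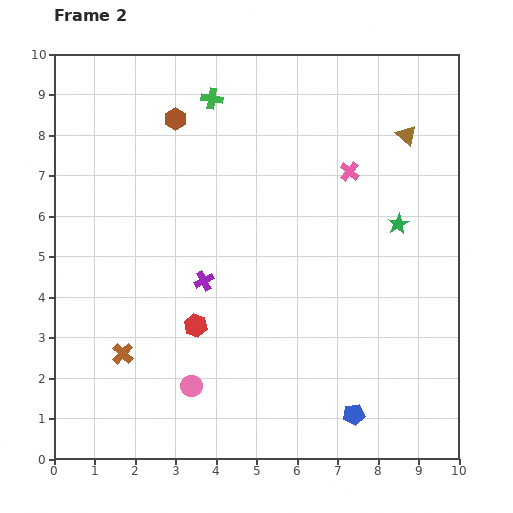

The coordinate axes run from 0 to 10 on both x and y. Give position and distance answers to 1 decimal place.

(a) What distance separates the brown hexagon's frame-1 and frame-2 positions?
1.5

The brown hexagon moved from (1.6, 8.0) to (3.0, 8.4), a distance of √(1.4² + 0.4²) ≈ 1.5.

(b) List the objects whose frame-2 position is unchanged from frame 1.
the pink circle, the red hexagon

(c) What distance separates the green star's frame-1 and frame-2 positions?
2.4

The green star moved from (9.2, 8.1) to (8.5, 5.8), a distance of √(0.7² + 2.3²) ≈ 2.4.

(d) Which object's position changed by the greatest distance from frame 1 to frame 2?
the green star

(moved 2.4; next 1.9)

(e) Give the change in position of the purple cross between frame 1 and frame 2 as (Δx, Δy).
(-1.1, 0.6)

The purple cross was at (4.8, 3.8) in frame 1 and (3.7, 4.4) in frame 2.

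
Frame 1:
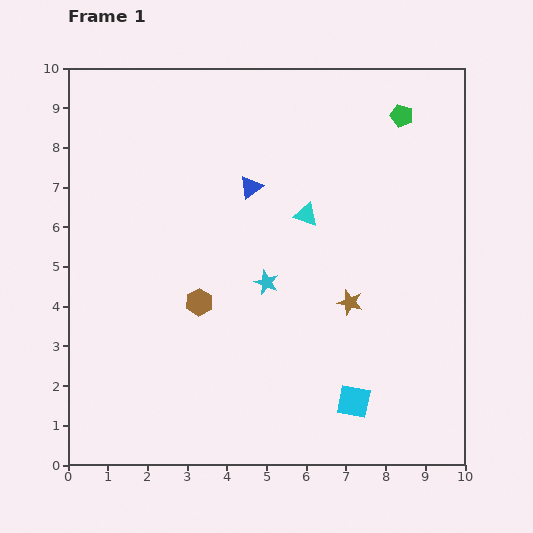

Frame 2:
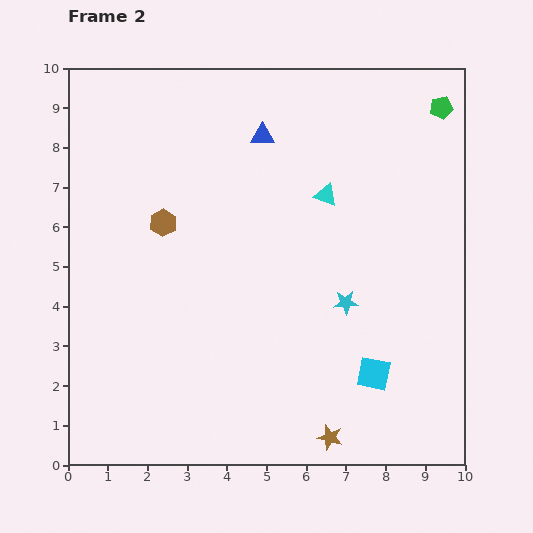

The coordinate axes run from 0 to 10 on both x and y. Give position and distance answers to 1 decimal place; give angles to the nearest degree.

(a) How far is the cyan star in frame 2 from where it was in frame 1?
2.1

The cyan star moved from (5.0, 4.6) to (7.0, 4.1), a distance of √(2.0² + 0.5²) ≈ 2.1.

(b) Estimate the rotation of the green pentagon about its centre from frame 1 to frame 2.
28° counter-clockwise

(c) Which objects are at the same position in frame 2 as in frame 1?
none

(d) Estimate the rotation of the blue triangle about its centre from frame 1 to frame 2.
36° clockwise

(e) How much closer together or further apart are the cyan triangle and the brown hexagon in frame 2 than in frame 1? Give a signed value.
+0.7

Distance in frame 1: 3.5. Distance in frame 2: 4.2.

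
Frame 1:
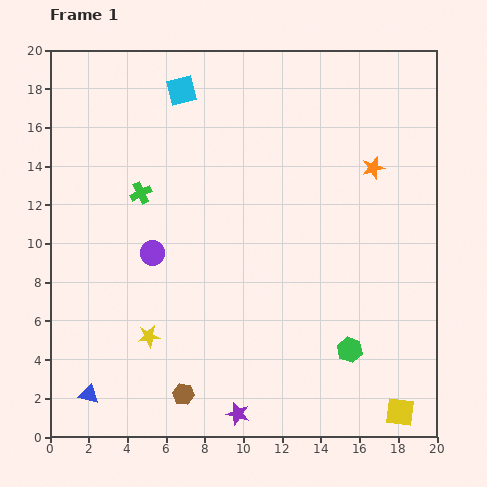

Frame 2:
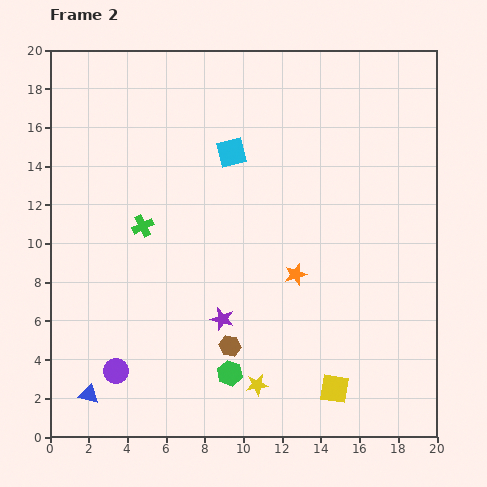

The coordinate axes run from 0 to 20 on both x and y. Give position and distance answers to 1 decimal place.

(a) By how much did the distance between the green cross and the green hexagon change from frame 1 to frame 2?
-4.7

Distance in frame 1: 13.5. Distance in frame 2: 8.8.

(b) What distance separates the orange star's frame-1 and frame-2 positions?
6.8

The orange star moved from (16.7, 13.9) to (12.7, 8.4), a distance of √(4.0² + 5.5²) ≈ 6.8.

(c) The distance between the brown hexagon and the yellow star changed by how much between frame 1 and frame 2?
-1.1

Distance in frame 1: 3.5. Distance in frame 2: 2.4.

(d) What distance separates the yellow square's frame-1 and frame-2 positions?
3.6

The yellow square moved from (18.1, 1.3) to (14.7, 2.5), a distance of √(3.4² + 1.2²) ≈ 3.6.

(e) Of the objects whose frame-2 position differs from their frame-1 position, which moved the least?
the green cross

(moved 1.7)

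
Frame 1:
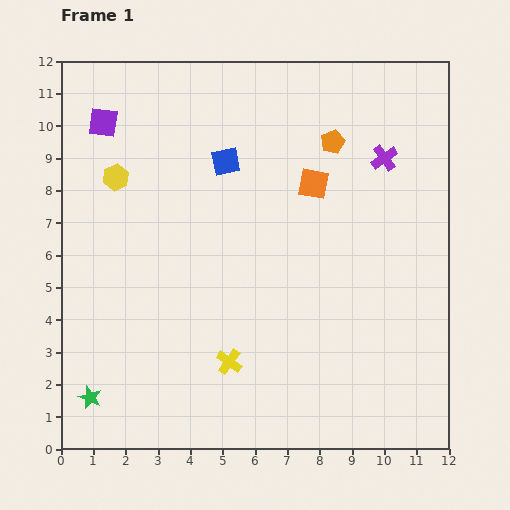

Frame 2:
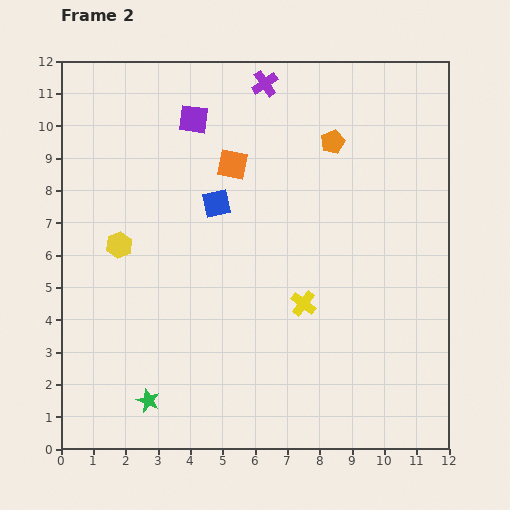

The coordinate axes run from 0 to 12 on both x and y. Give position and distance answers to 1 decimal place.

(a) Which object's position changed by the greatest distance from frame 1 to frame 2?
the purple cross

(moved 4.4; next 2.9)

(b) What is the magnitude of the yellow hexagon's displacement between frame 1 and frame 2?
2.1

The yellow hexagon moved from (1.7, 8.4) to (1.8, 6.3), a distance of √(0.1² + 2.1²) ≈ 2.1.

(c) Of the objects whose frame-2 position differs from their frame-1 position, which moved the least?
the blue square

(moved 1.3)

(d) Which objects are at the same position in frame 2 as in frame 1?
the orange pentagon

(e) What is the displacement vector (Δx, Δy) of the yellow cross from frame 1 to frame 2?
(2.3, 1.8)

The yellow cross was at (5.2, 2.7) in frame 1 and (7.5, 4.5) in frame 2.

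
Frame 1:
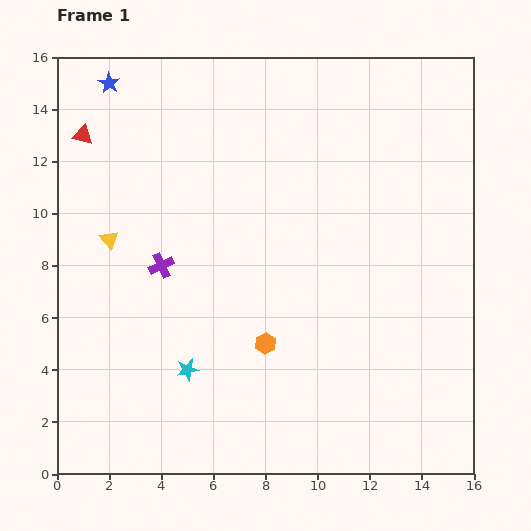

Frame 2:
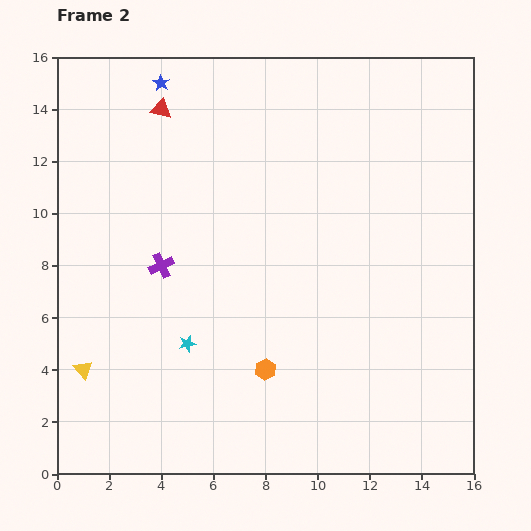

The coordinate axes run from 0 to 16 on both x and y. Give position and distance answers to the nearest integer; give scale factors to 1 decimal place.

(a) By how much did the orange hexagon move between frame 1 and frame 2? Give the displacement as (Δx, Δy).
(0, -1)

The orange hexagon was at (8, 5) in frame 1 and (8, 4) in frame 2.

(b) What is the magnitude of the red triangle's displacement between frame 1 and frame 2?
3

The red triangle moved from (1, 13) to (4, 14), a distance of √(3² + 1²) ≈ 3.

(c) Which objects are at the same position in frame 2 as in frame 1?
the purple cross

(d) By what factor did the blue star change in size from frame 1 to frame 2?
0.8×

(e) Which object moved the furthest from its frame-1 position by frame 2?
the yellow triangle

(moved 5; next 3)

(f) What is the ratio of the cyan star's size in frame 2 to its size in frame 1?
0.7×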